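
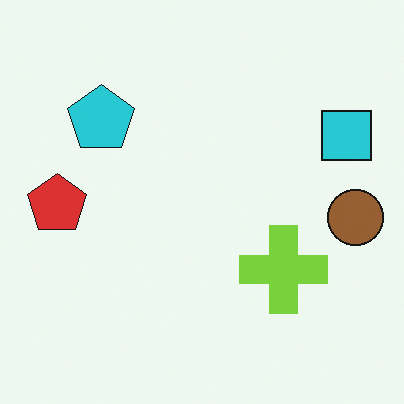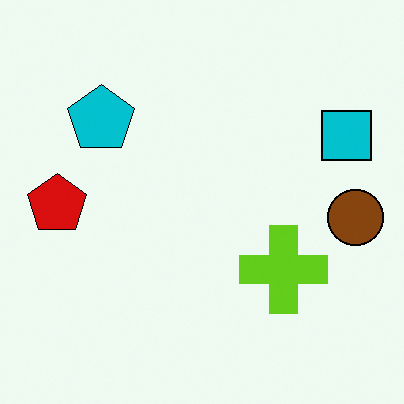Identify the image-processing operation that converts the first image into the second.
The second image is the first given slightly increased contrast.

Tones are pushed away from mid-grey across the whole image — a global contrast change.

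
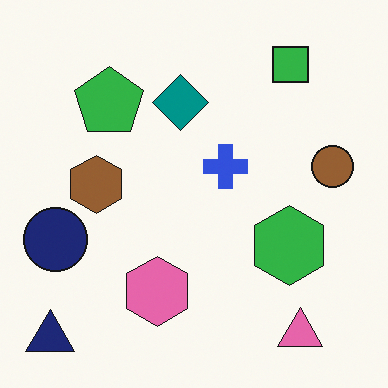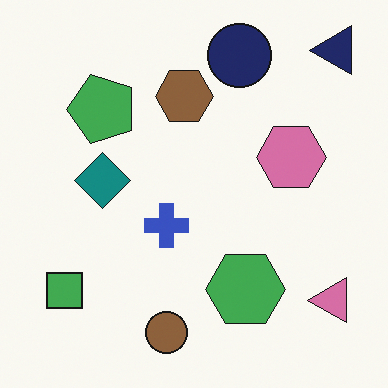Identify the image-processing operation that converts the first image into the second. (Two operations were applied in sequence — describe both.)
The image was slightly desaturated, then transposed (reflected across the top-left ↔ bottom-right diagonal).

All colors are more muted and greyish — a global saturation change. Shapes have swapped their row and column positions — what was in the top-right is now in the bottom-left — a diagonal reflection.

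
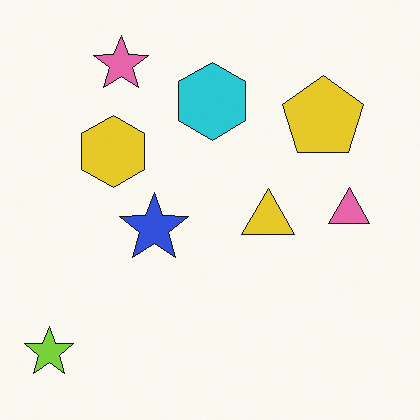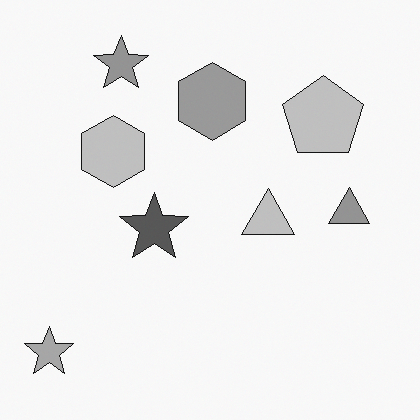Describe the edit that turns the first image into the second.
Converted to grayscale.

All color is removed — every shape is now a shade of grey.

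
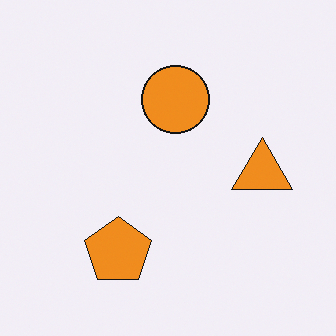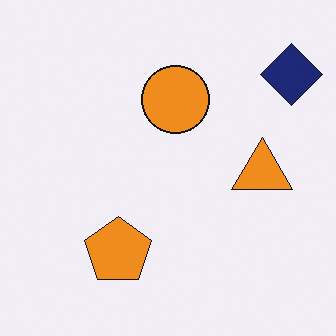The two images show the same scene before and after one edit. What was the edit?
The second image is the first overlaid with an additional navy diamond.

A navy diamond appears in the second image that is absent from the first.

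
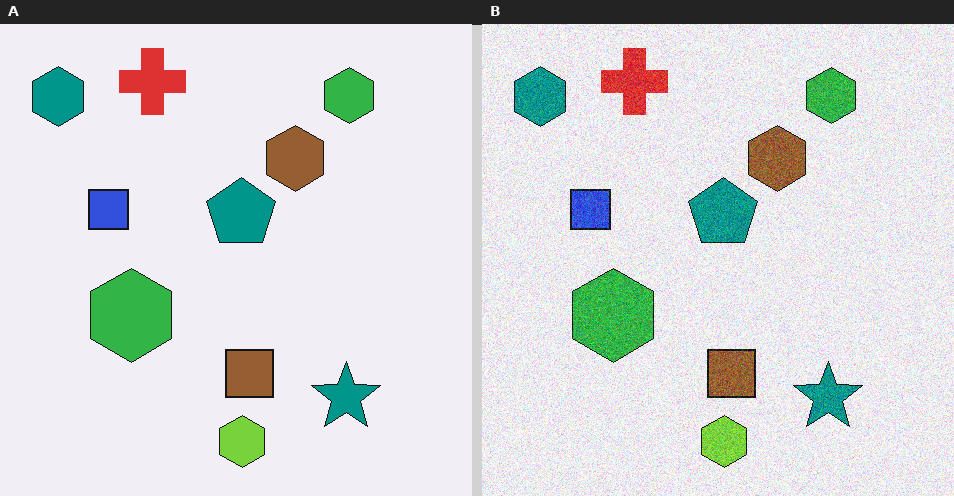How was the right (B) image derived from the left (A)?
The transformation is: degraded with moderate additive noise.

Random speckle covers the whole image, including the flat background.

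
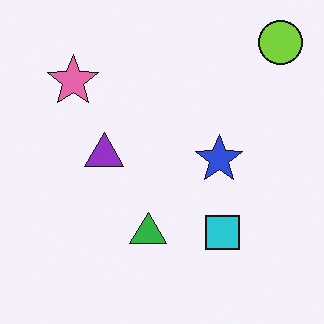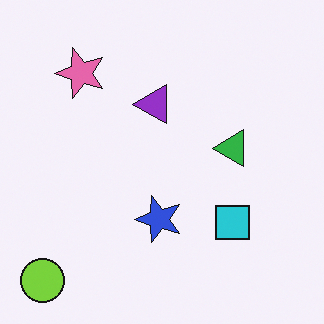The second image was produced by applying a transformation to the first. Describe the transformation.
This is the original image transposed (reflected across the top-left ↔ bottom-right diagonal).

Shapes have swapped their row and column positions — what was in the top-right is now in the bottom-left — a diagonal reflection.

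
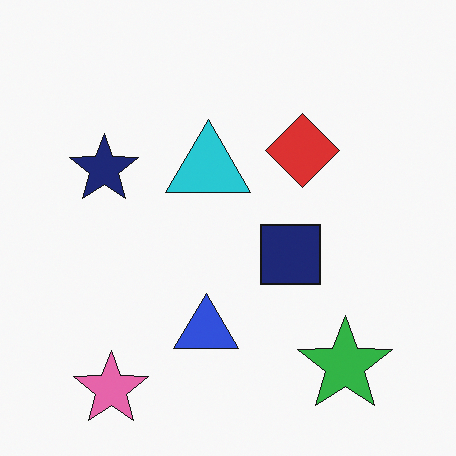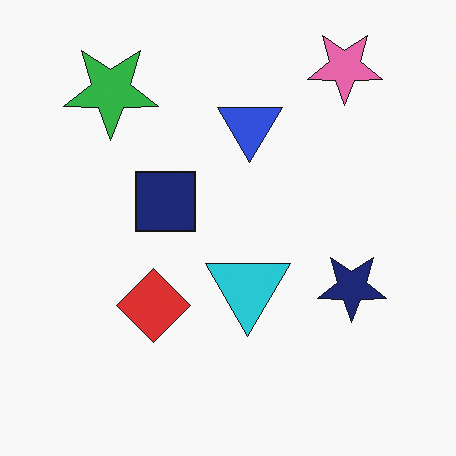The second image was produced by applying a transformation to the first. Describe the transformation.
Rotated 180°.

The pink star sits in the bottom-left of the first image and the top-right of the second — consistent with a whole-image 180° rotation.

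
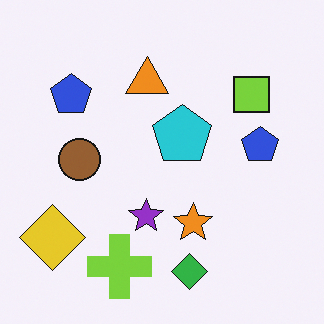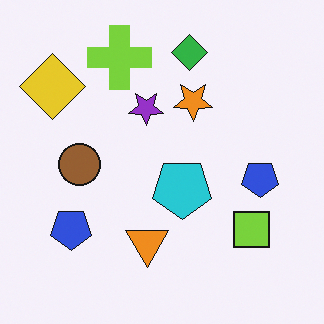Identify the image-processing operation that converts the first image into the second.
It was flipped vertically (top ↔ bottom).

The green diamond is in the bottom of the first image and the top of the second — shapes on opposite sides of the horizontal midline have swapped in a mirror flip.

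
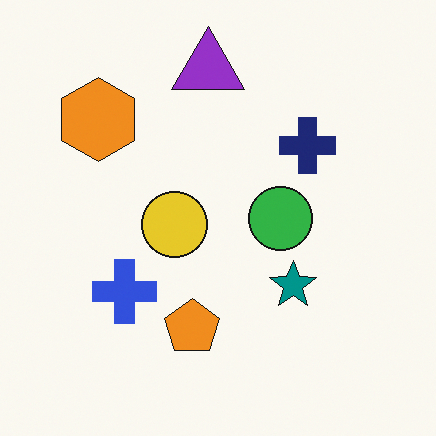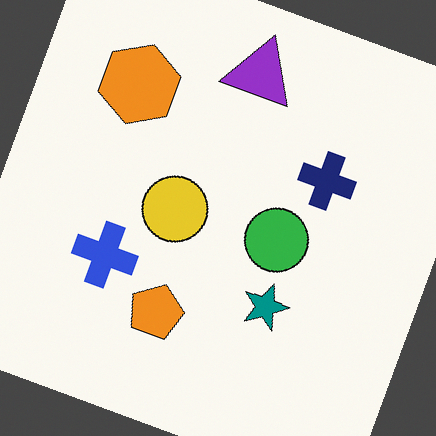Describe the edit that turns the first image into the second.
The transformation is: rotated clockwise by a moderate amount.

Every shape is tilted by the same angle and the image corners show triangular fill wedges — a whole-image rotation by a non-right angle.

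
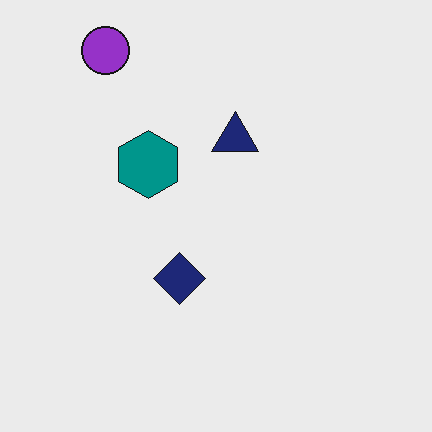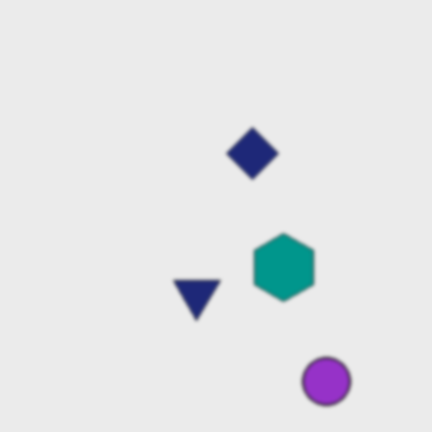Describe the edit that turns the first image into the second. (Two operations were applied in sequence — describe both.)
It was given a subtle gaussian blur, then rotated 180°.

Shape edges and outlines are uniformly softened across the whole image. The purple circle sits in the top-left of the first image and the bottom-right of the second — consistent with a whole-image 180° rotation.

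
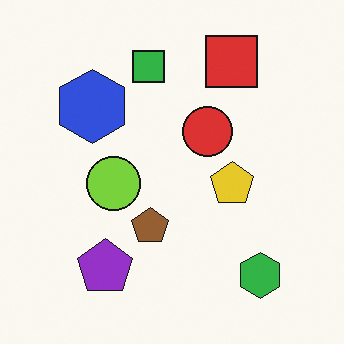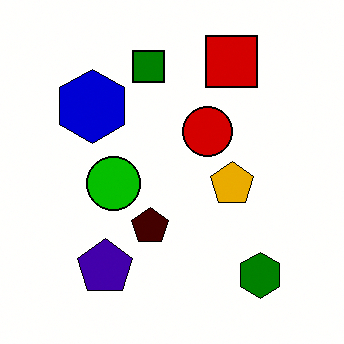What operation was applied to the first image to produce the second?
The image was boosted in contrast.

Tones are pushed away from mid-grey across the whole image — a global contrast change.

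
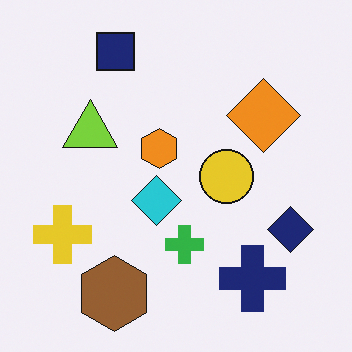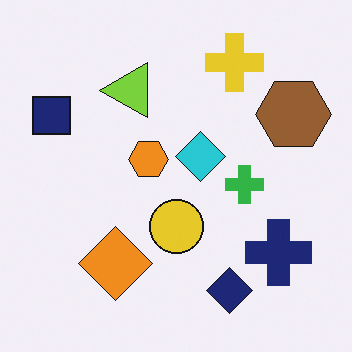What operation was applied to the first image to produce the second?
It was transposed (reflected across the top-left ↔ bottom-right diagonal).

Shapes have swapped their row and column positions — what was in the top-right is now in the bottom-left — a diagonal reflection.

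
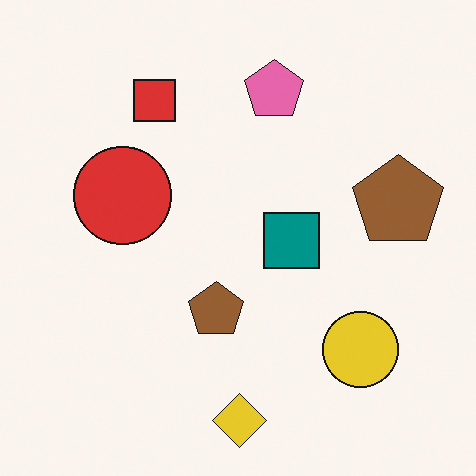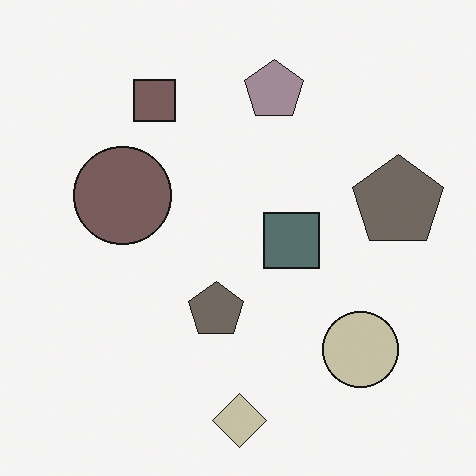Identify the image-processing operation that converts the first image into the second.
Heavily desaturated.

All colors are more muted and greyish — a global saturation change.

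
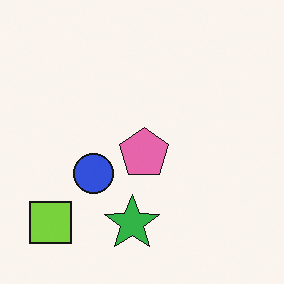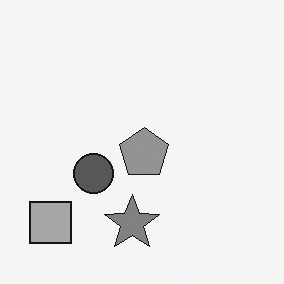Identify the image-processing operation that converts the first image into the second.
The second image is the first converted to grayscale.

All color is removed — every shape is now a shade of grey.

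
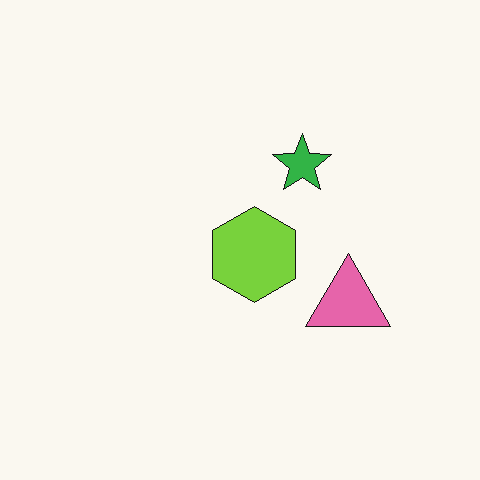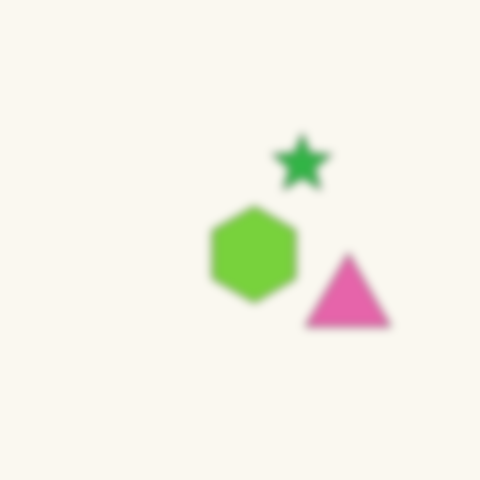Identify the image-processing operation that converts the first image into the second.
The transformation is: noticeably gaussian-blurred.

Shape edges and outlines are uniformly softened across the whole image.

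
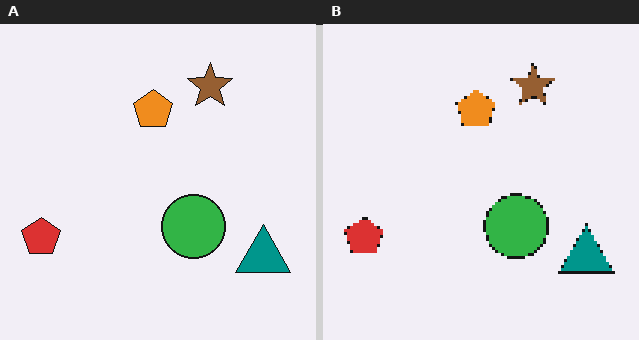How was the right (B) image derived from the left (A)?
It was lightly pixelated (a mild mosaic effect).

Shapes are reduced to large square blocks; fine edges and outlines are lost — a downscale-then-upscale (mosaic) effect.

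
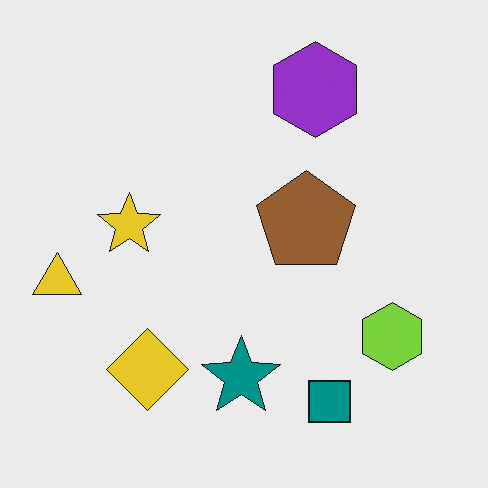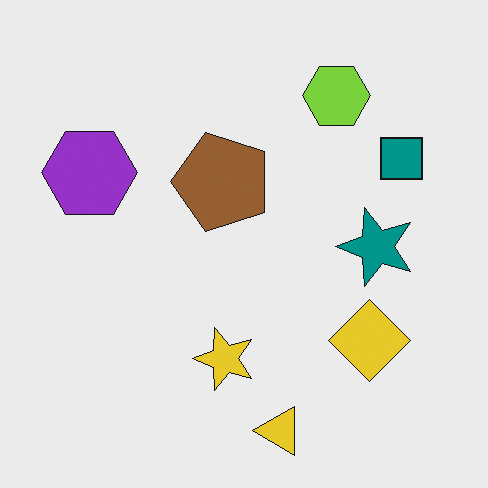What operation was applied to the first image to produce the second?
The image was rotated 90° counter-clockwise.

The yellow triangle sits in the left of the first image and the bottom of the second — consistent with a whole-image 90° counter-clockwise rotation.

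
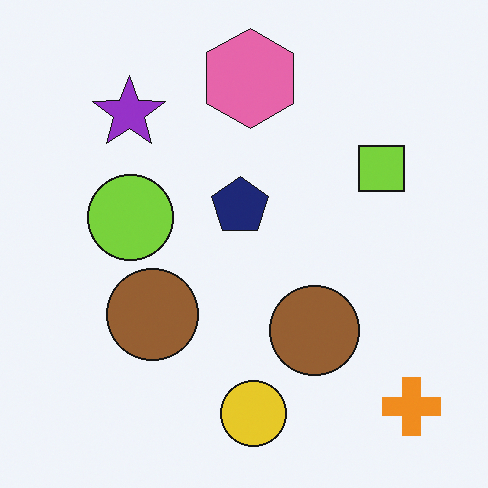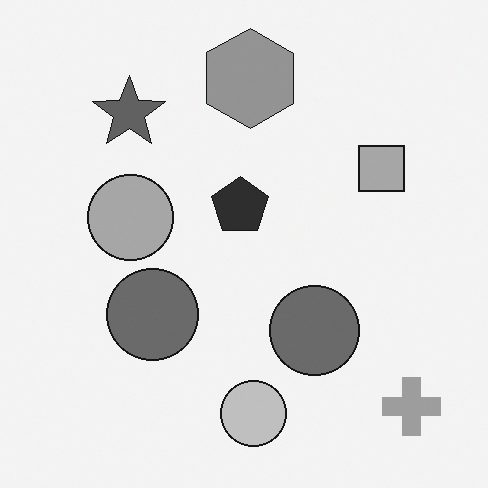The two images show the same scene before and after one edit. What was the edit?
It was converted to grayscale.

All color is removed — every shape is now a shade of grey.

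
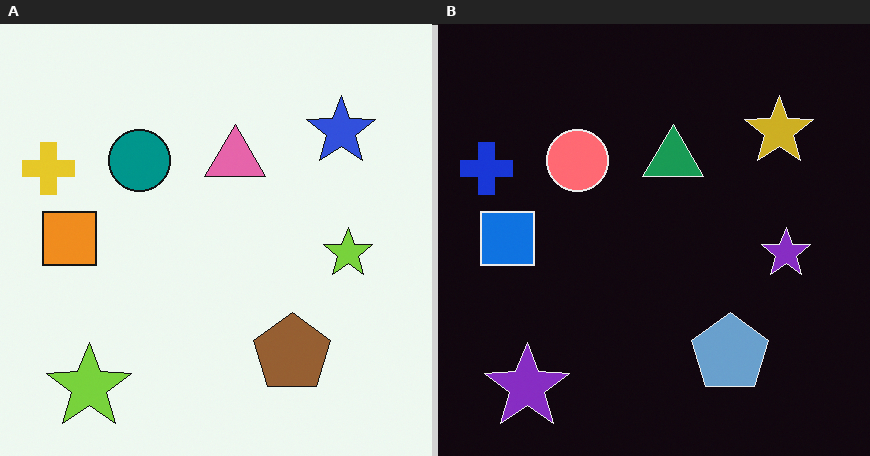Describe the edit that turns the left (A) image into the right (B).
The transformation is: color-inverted (negative).

The light background has become dark and every shape's color is its complement — a photographic negative.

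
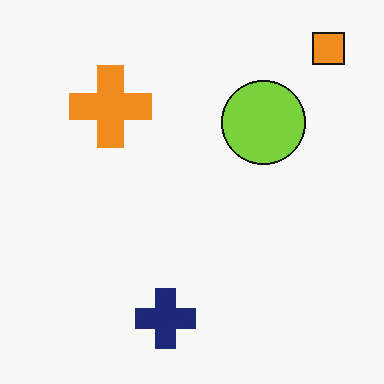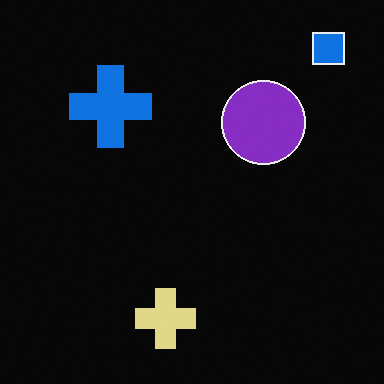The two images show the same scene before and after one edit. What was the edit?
It was color-inverted (negative).

The light background has become dark and every shape's color is its complement — a photographic negative.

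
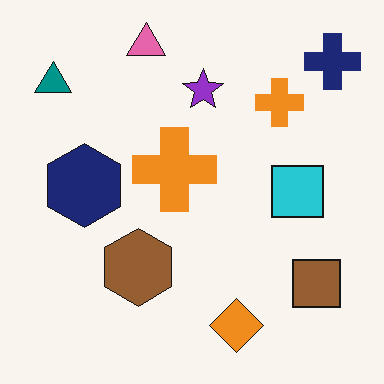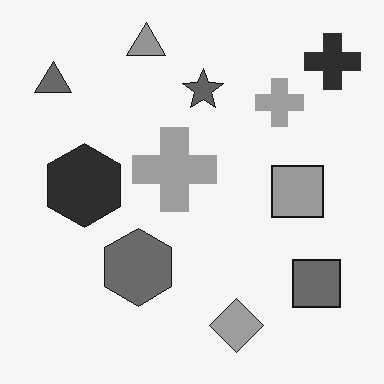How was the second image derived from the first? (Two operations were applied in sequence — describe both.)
It was converted to grayscale, then given moderate JPEG compression.

All color is removed — every shape is now a shade of grey. Blocky 8×8 compression artifacts appear around shape edges and the flat background shows ringing — characteristic JPEG degradation.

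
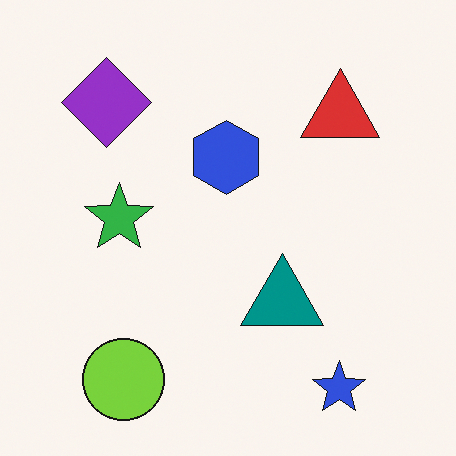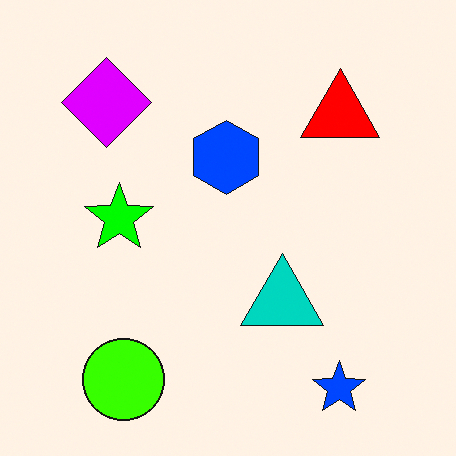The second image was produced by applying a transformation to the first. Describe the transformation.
This is the original image heavily oversaturated.

All colors are more vivid — a global saturation change.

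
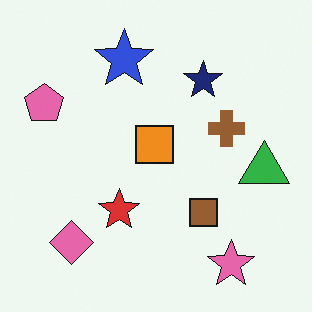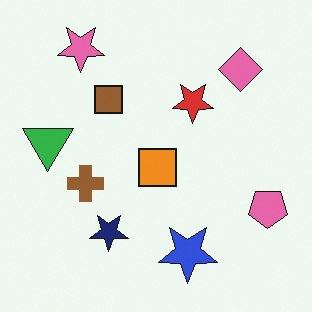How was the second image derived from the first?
The second image is the first rotated 180°.

The pink star sits in the bottom-right of the first image and the top-left of the second — consistent with a whole-image 180° rotation.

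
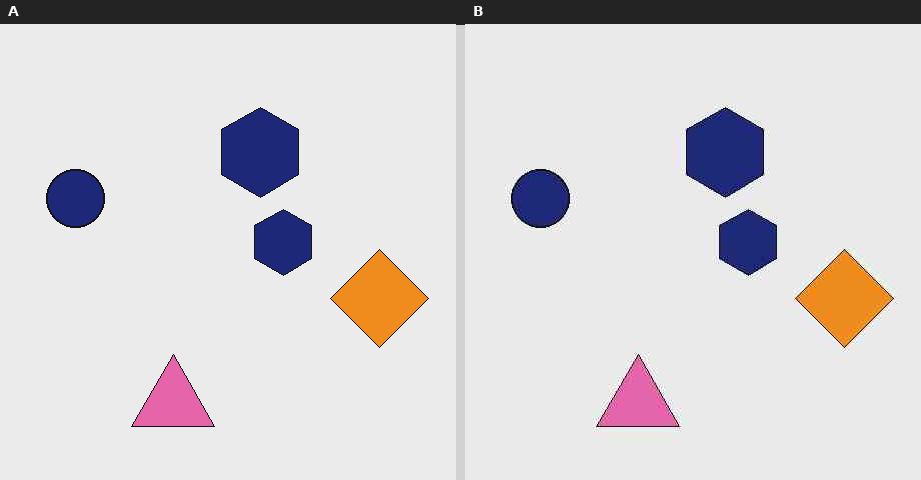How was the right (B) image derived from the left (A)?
Given moderate JPEG compression.

Blocky 8×8 compression artifacts appear around shape edges and the flat background shows ringing — characteristic JPEG degradation.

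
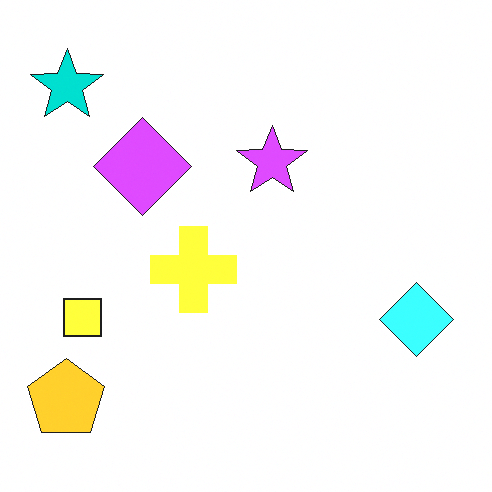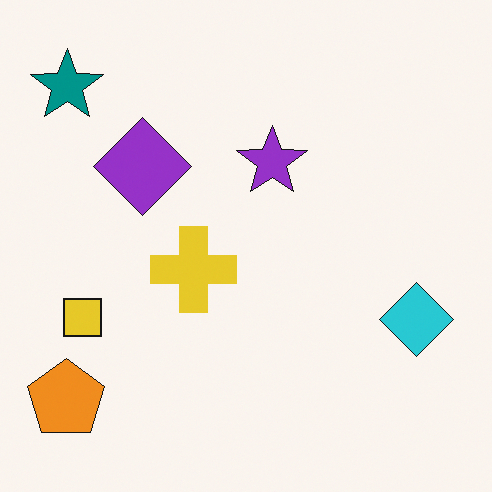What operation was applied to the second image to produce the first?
This is the original image brightened a lot.

Every pixel — background and shapes alike — is uniformly brightened.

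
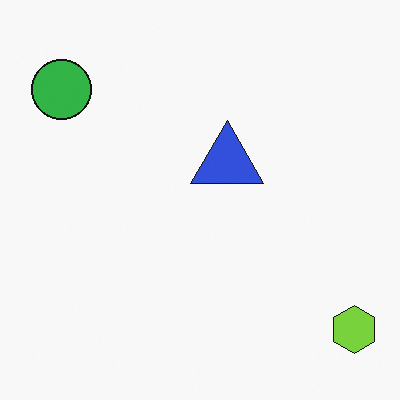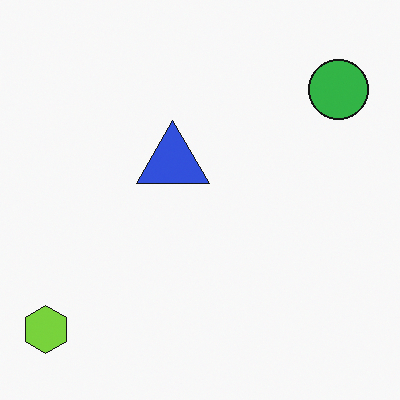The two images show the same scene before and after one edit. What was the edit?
This is the original image flipped horizontally (left ↔ right).

The lime hexagon is in the bottom-right of the first image and the bottom-left of the second — shapes on opposite sides of the vertical midline have swapped in a mirror flip.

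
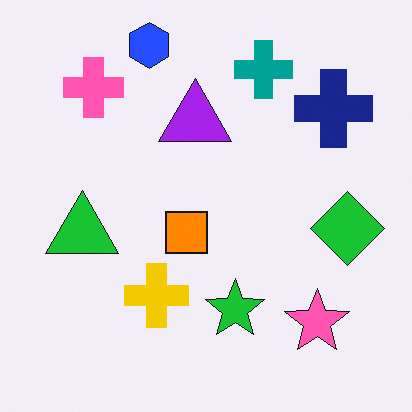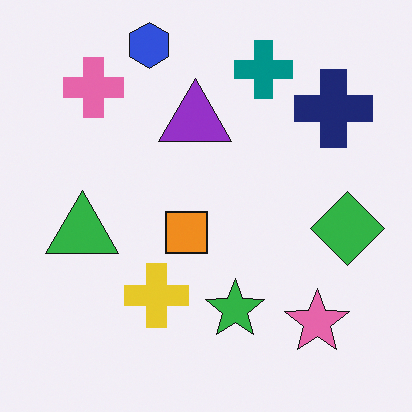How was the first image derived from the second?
Slightly oversaturated.

All colors are more vivid — a global saturation change.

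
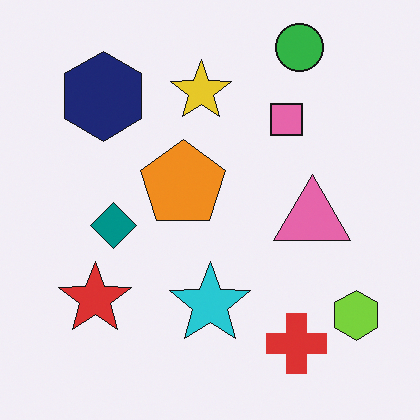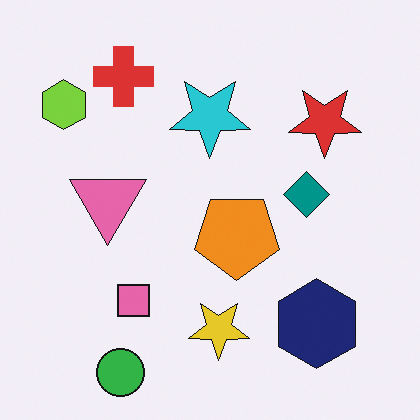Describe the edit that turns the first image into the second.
The transformation is: rotated 180°.

The green circle sits in the top-right of the first image and the bottom-left of the second — consistent with a whole-image 180° rotation.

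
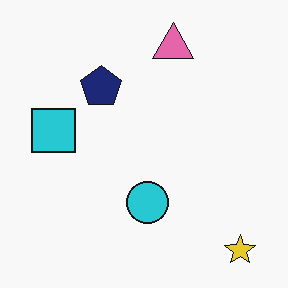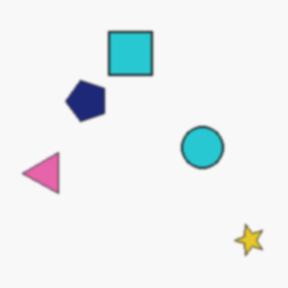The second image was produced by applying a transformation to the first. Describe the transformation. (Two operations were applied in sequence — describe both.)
Transposed (reflected across the top-left ↔ bottom-right diagonal), then lightly blurred.

Shapes have swapped their row and column positions — what was in the top-right is now in the bottom-left — a diagonal reflection. Shape edges and outlines are uniformly softened across the whole image.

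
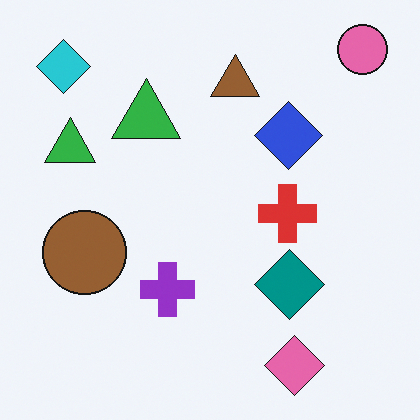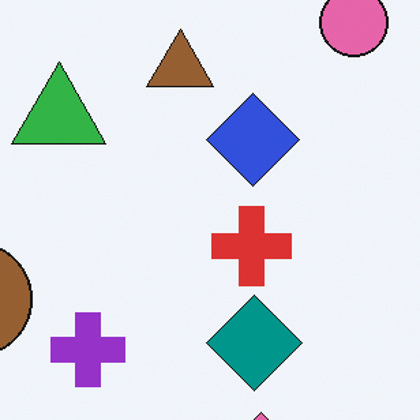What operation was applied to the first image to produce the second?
The second image is the first cropped to a modestly smaller region and rescaled.

The visible shapes are larger and the field of view is narrower; shapes near the original edges may be partly or wholly outside the frame — a crop-and-rescale.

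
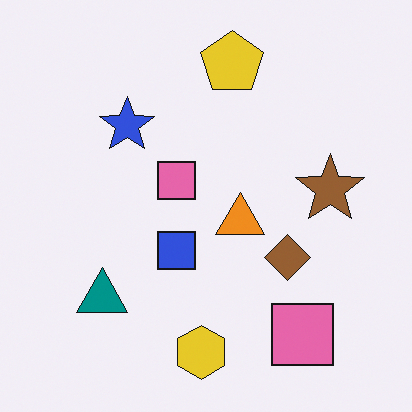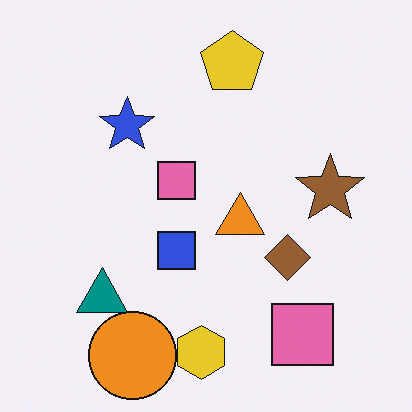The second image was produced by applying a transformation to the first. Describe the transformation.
The transformation is: overlaid with an additional orange circle.

An orange circle appears in the second image that is absent from the first.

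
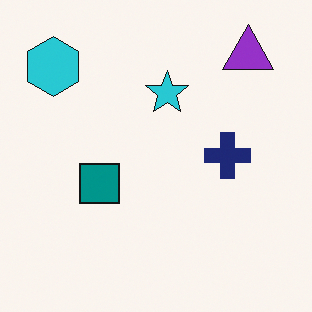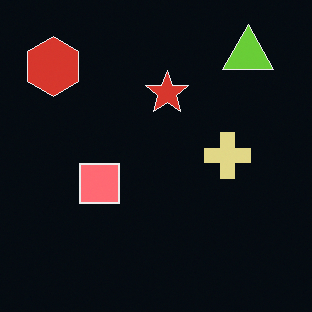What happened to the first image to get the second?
It was color-inverted (negative).

The light background has become dark and every shape's color is its complement — a photographic negative.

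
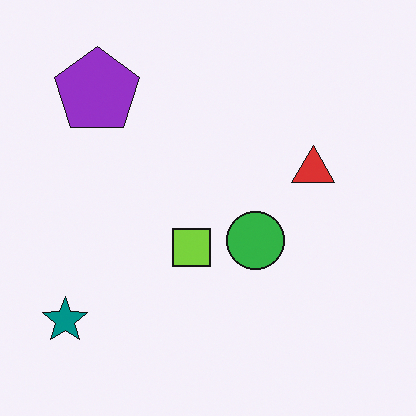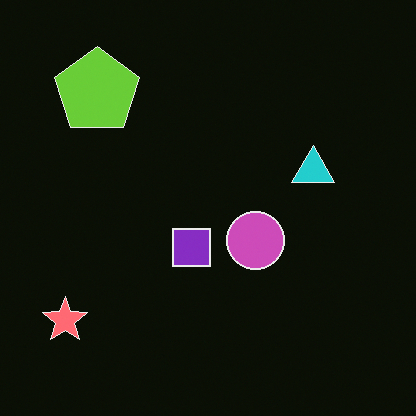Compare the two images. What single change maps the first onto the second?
It was color-inverted (negative).

The light background has become dark and every shape's color is its complement — a photographic negative.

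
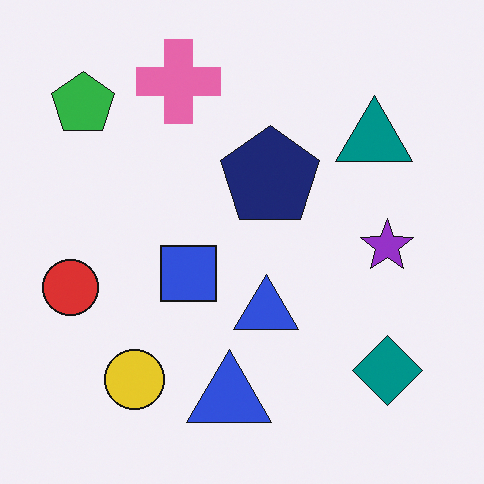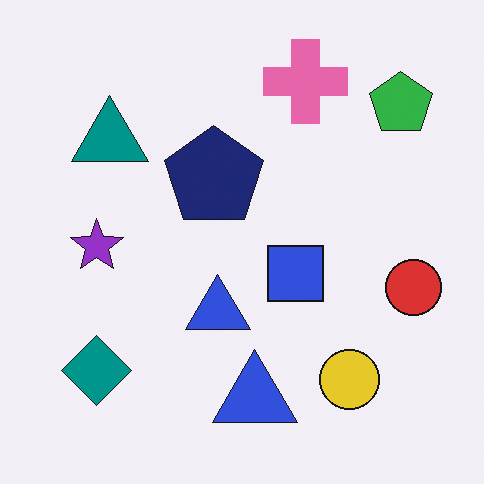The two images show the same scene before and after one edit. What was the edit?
The second image is the first flipped horizontally (left ↔ right).

The red circle is in the left of the first image and the right of the second — shapes on opposite sides of the vertical midline have swapped in a mirror flip.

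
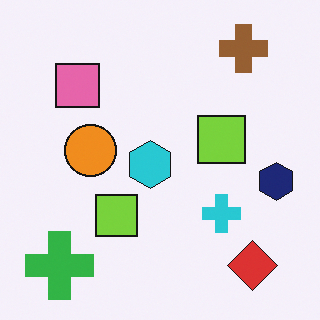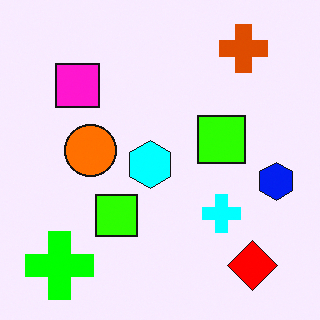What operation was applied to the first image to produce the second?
The transformation is: made much more vivid (saturation change).

All colors are more vivid — a global saturation change.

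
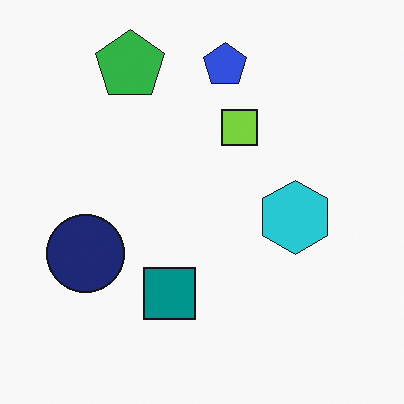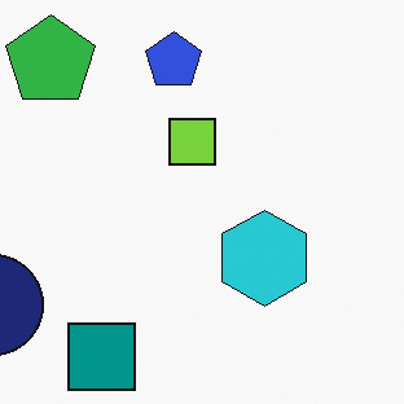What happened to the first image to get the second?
Cropped slightly and scaled back up.

The visible shapes are larger and the field of view is narrower; shapes near the original edges may be partly or wholly outside the frame — a crop-and-rescale.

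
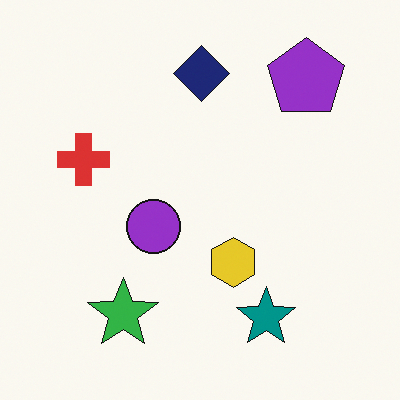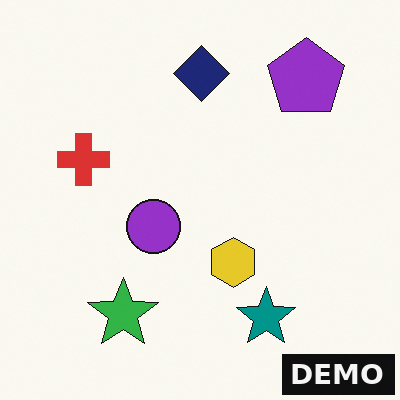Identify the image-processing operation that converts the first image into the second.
This is the original image watermarked with the text "DEMO" in the lower-right corner.

A dark label reading "DEMO" appears in the lower-right corner.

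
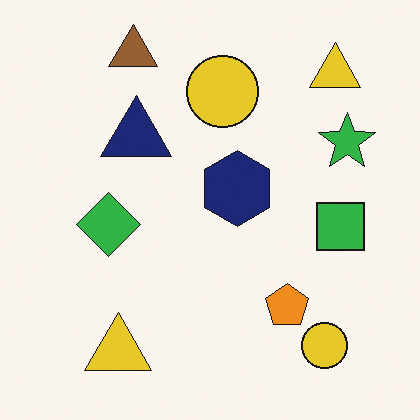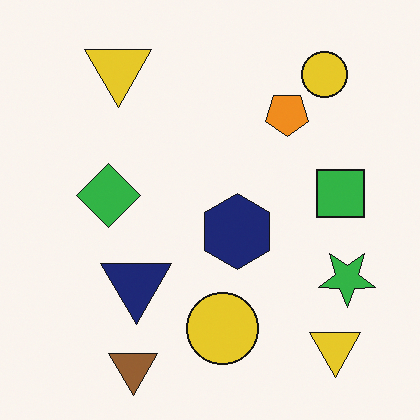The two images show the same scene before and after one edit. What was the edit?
It was flipped vertically (top ↔ bottom).

The brown triangle is in the top-left of the first image and the bottom-left of the second — shapes on opposite sides of the horizontal midline have swapped in a mirror flip.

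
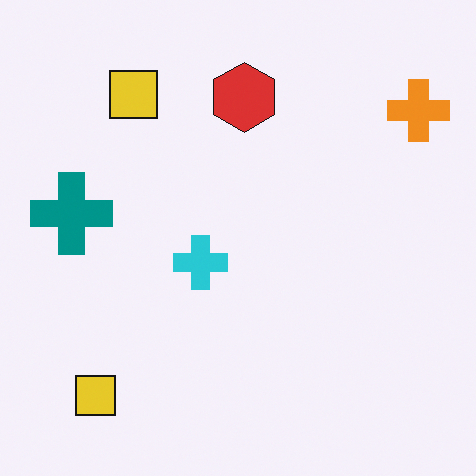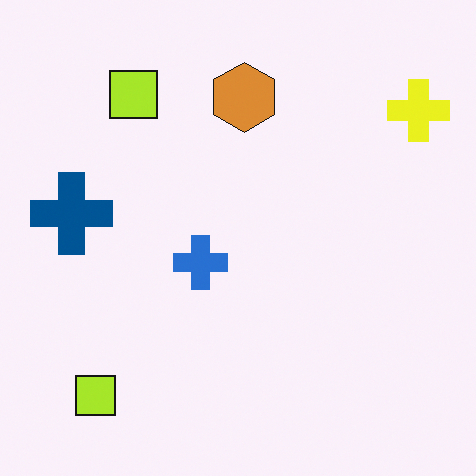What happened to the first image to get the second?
Hue-shifted slightly.

Every shape's color has rotated by the same amount around the hue wheel — a uniform hue shift.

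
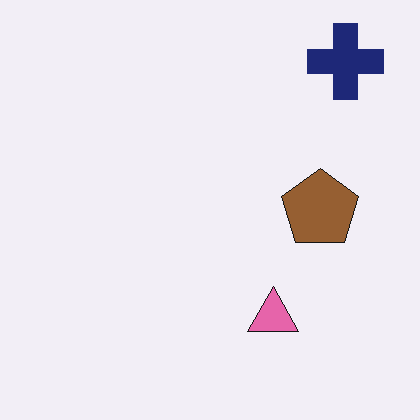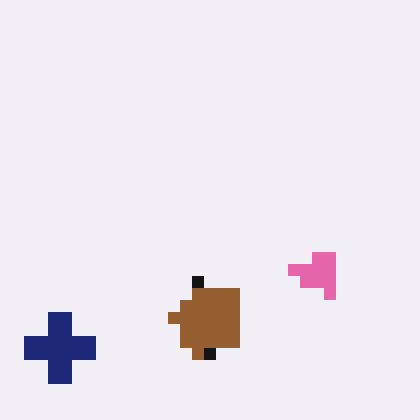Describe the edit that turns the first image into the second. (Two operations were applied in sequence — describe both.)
It was transposed (reflected across the top-left ↔ bottom-right diagonal), then coarsely pixelated.

Shapes have swapped their row and column positions — what was in the top-right is now in the bottom-left — a diagonal reflection. Shapes are reduced to large square blocks; fine edges and outlines are lost — a downscale-then-upscale (mosaic) effect.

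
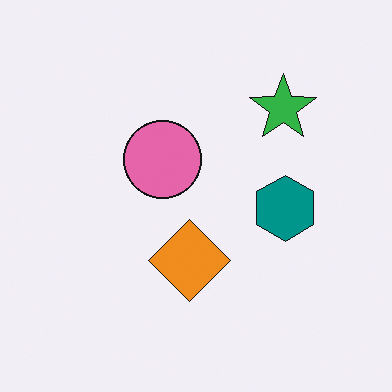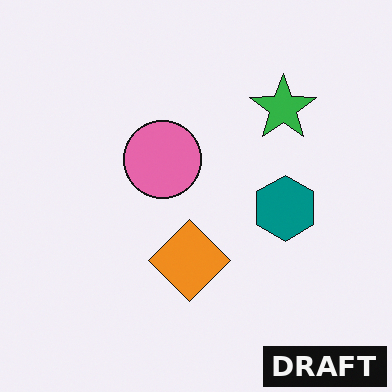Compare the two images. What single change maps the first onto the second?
This is the original image watermarked with the text "DRAFT" in the lower-right corner.

A dark label reading "DRAFT" appears in the lower-right corner.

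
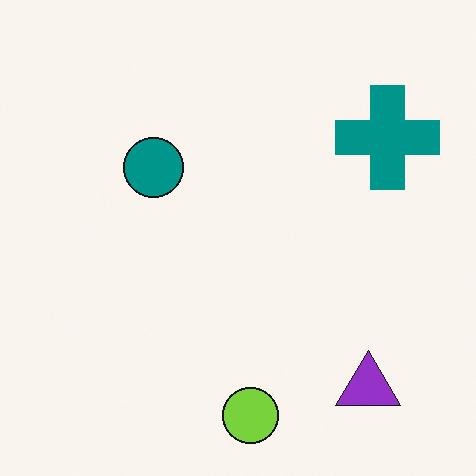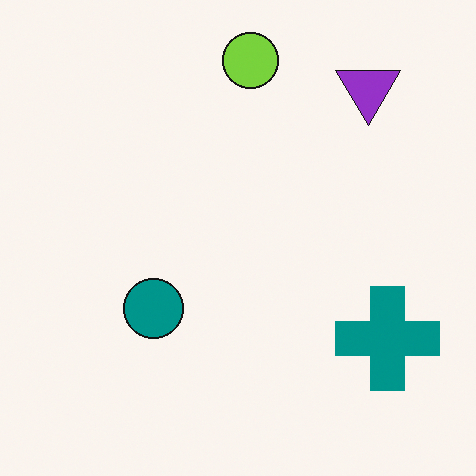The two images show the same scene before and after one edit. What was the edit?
The transformation is: flipped vertically (top ↔ bottom).

The lime circle is in the bottom of the first image and the top of the second — shapes on opposite sides of the horizontal midline have swapped in a mirror flip.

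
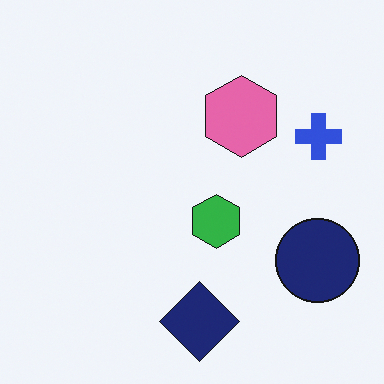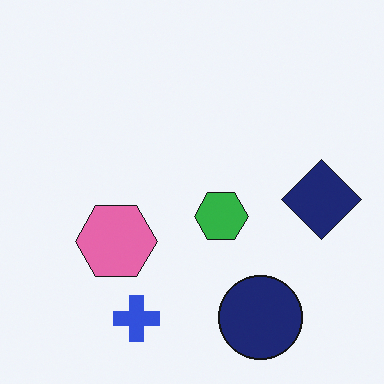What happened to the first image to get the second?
The second image is the first transposed (reflected across the top-left ↔ bottom-right diagonal).

Shapes have swapped their row and column positions — what was in the top-right is now in the bottom-left — a diagonal reflection.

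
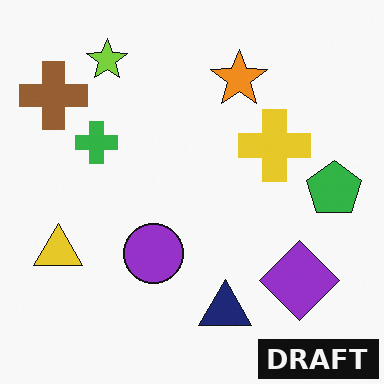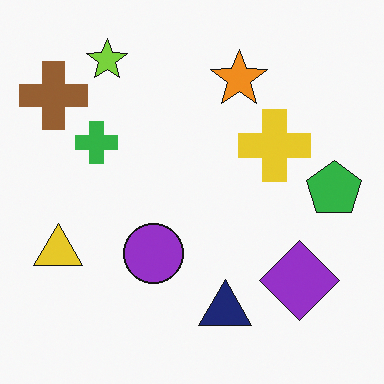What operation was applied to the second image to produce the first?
The image was watermarked with the text "DRAFT" in the lower-right corner.

A dark label reading "DRAFT" appears in the lower-right corner.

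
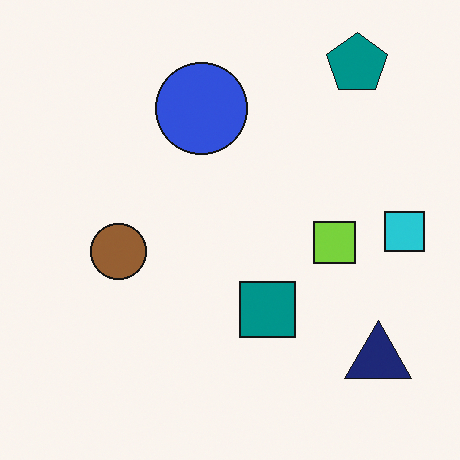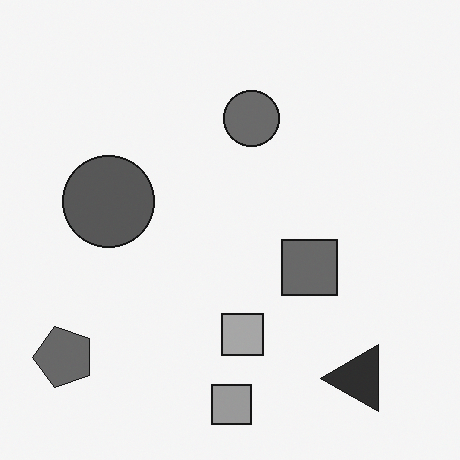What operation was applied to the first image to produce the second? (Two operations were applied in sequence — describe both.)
The second image is the first transposed (reflected across the top-left ↔ bottom-right diagonal), then converted to grayscale.

Shapes have swapped their row and column positions — what was in the top-right is now in the bottom-left — a diagonal reflection. All color is removed — every shape is now a shade of grey.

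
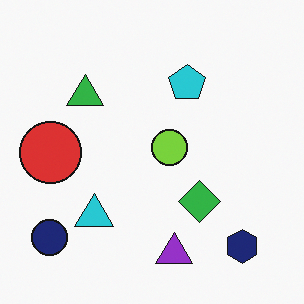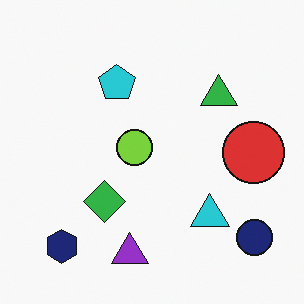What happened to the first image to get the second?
This is the original image flipped horizontally (left ↔ right).

The navy circle is in the bottom-left of the first image and the bottom-right of the second — shapes on opposite sides of the vertical midline have swapped in a mirror flip.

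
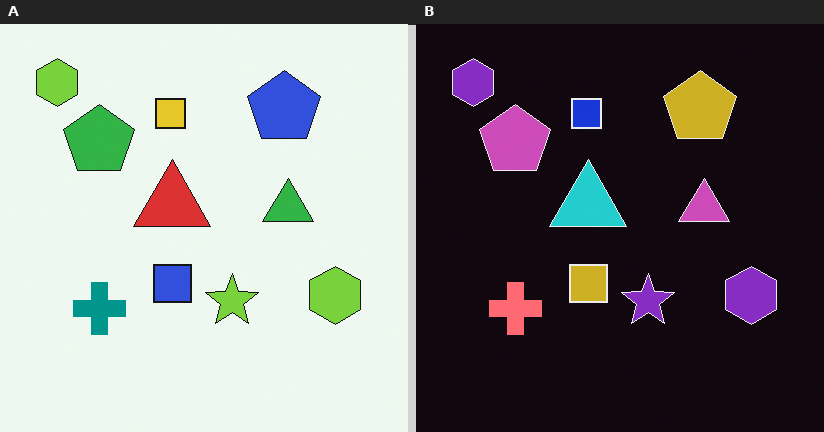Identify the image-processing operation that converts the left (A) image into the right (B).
The transformation is: color-inverted (negative).

The light background has become dark and every shape's color is its complement — a photographic negative.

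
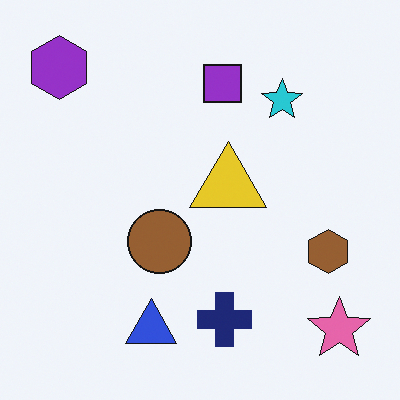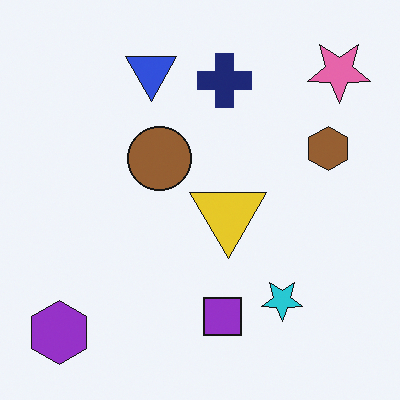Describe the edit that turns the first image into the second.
Flipped vertically (top ↔ bottom).

The purple hexagon is in the top-left of the first image and the bottom-left of the second — shapes on opposite sides of the horizontal midline have swapped in a mirror flip.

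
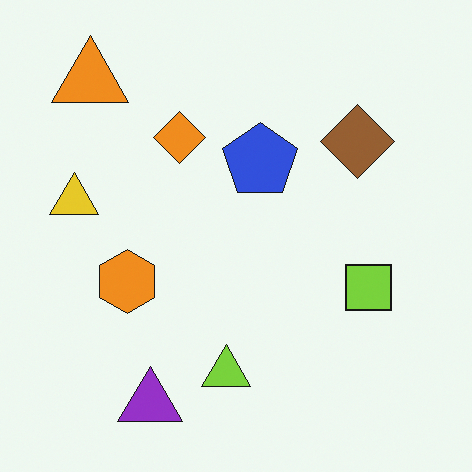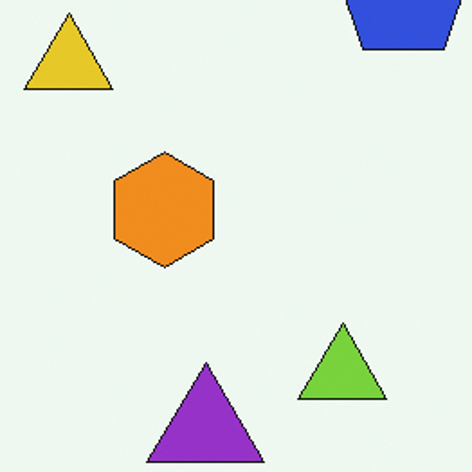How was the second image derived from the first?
The transformation is: cropped tightly and scaled back up.

The visible shapes are larger and the field of view is narrower; shapes near the original edges may be partly or wholly outside the frame — a crop-and-rescale.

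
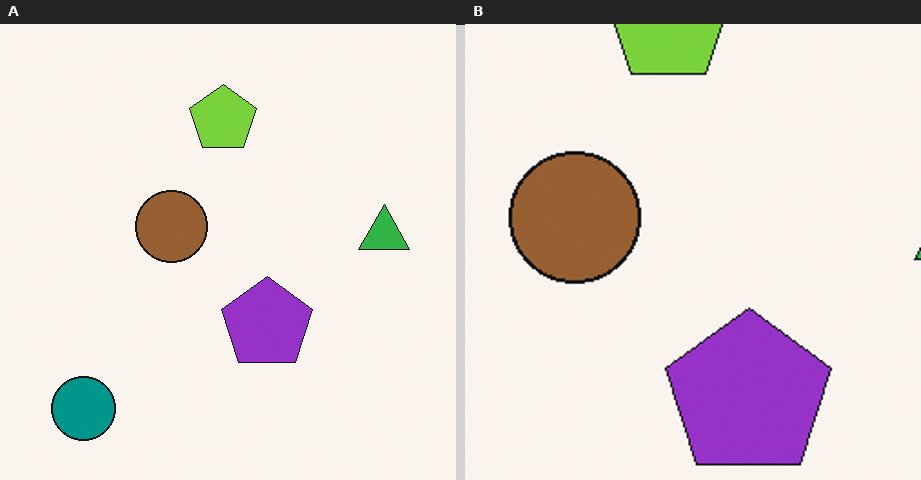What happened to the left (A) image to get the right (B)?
Cropped tightly and scaled back up.

The visible shapes are larger and the field of view is narrower; shapes near the original edges may be partly or wholly outside the frame — a crop-and-rescale.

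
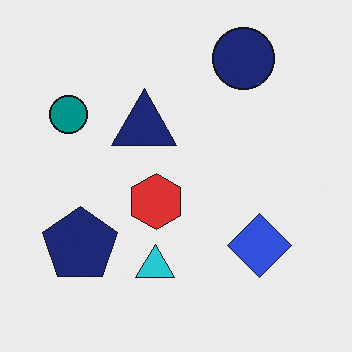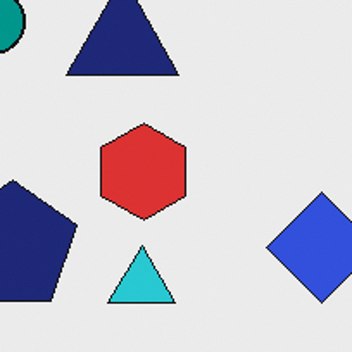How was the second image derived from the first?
Cropped to a noticeably smaller region and rescaled.

The visible shapes are larger and the field of view is narrower; shapes near the original edges may be partly or wholly outside the frame — a crop-and-rescale.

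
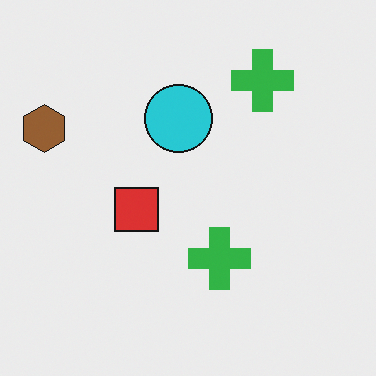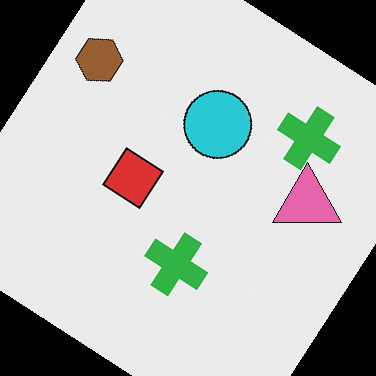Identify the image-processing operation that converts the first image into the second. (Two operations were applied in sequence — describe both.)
The second image is the first rotated clockwise by a large amount — several tens of degrees, then overlaid with an additional pink triangle.

Every shape is tilted by the same angle and the image corners show triangular fill wedges — a whole-image rotation by a non-right angle. A pink triangle appears in the second image that is absent from the first.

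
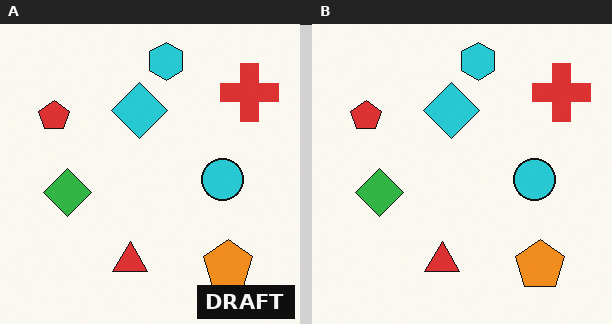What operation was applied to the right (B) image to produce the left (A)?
The transformation is: watermarked with the text "DRAFT" in the lower-right corner.

A dark label reading "DRAFT" appears in the lower-right corner.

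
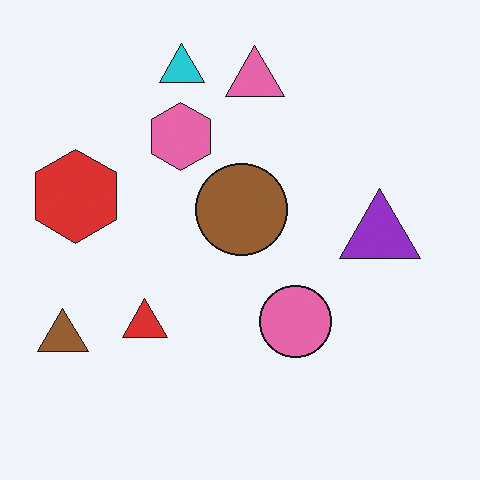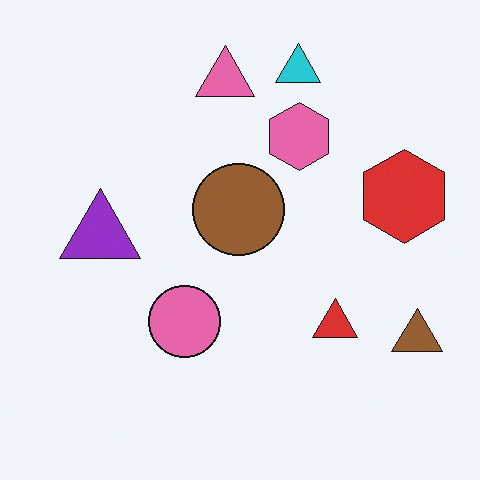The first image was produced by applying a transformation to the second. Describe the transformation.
Flipped horizontally (left ↔ right).

The brown triangle is in the bottom-right of the second image and the bottom-left of the first — shapes on opposite sides of the vertical midline have swapped in a mirror flip.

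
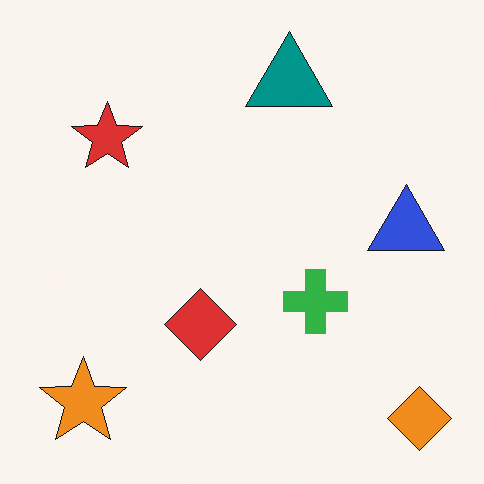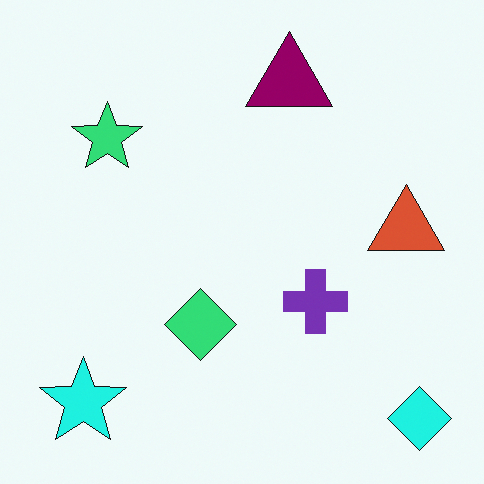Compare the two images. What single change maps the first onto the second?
This is the original image hue-shifted through roughly a third of the color wheel.

Every shape's color has rotated by the same amount around the hue wheel — a uniform hue shift.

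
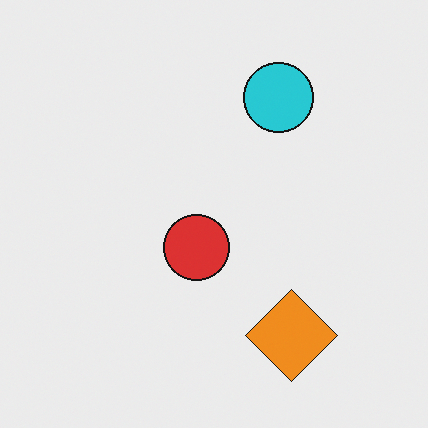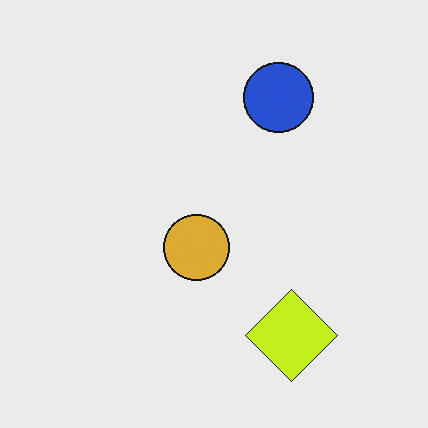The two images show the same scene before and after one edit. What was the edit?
This is the original image hue-shifted slightly.

Every shape's color has rotated by the same amount around the hue wheel — a uniform hue shift.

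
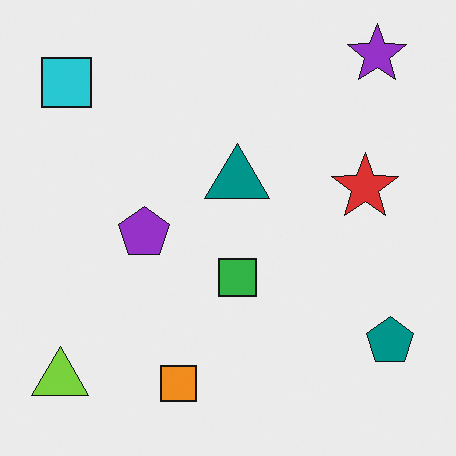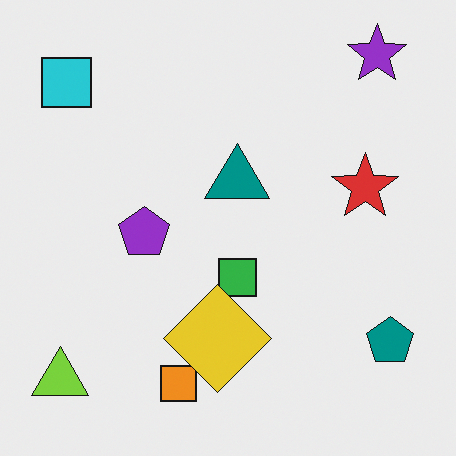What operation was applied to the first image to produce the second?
This is the original image overlaid with an additional yellow diamond.

A yellow diamond appears in the second image that is absent from the first.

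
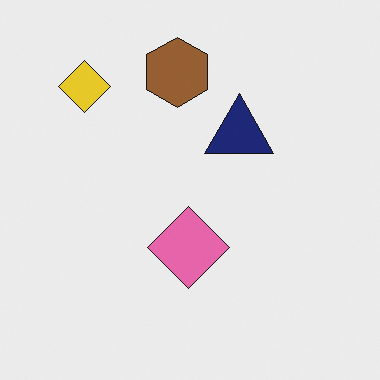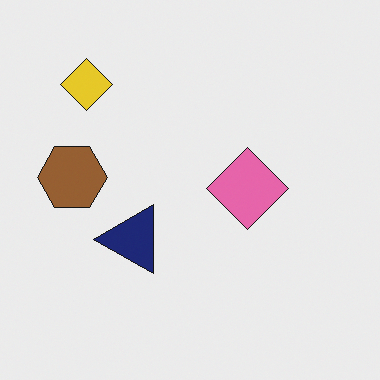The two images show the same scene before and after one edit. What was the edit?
The image was transposed (reflected across the top-left ↔ bottom-right diagonal).

Shapes have swapped their row and column positions — what was in the top-right is now in the bottom-left — a diagonal reflection.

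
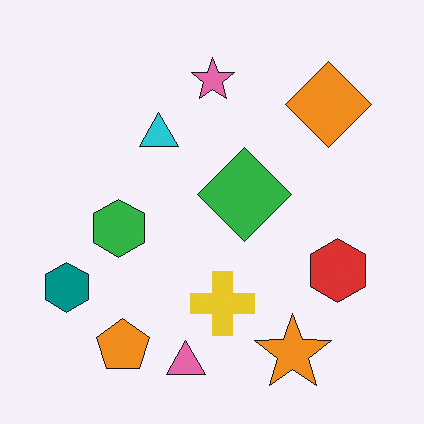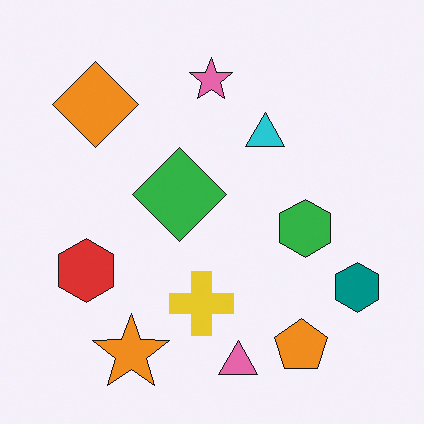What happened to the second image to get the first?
The transformation is: flipped horizontally (left ↔ right).

The teal hexagon is in the bottom-right of the second image and the bottom-left of the first — shapes on opposite sides of the vertical midline have swapped in a mirror flip.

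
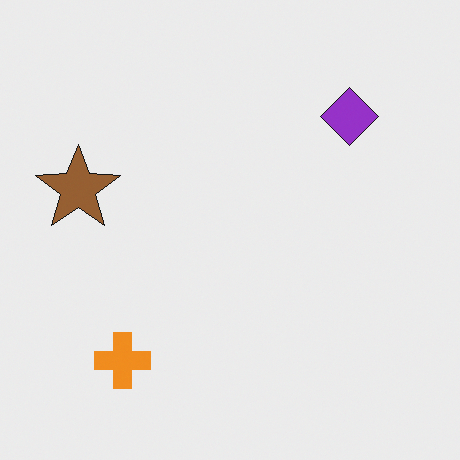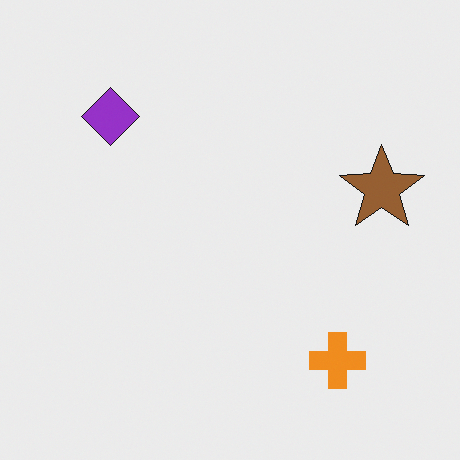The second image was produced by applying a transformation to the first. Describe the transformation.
The transformation is: flipped horizontally (left ↔ right).

The brown star is in the left of the first image and the right of the second — shapes on opposite sides of the vertical midline have swapped in a mirror flip.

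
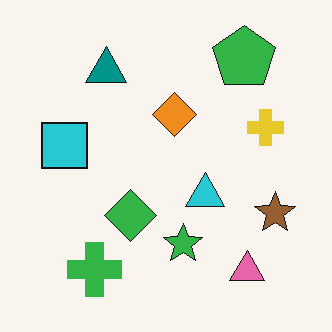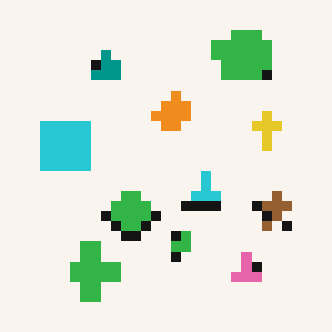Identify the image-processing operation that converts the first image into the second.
It was heavily pixelated into large blocks.

Shapes are reduced to large square blocks; fine edges and outlines are lost — a downscale-then-upscale (mosaic) effect.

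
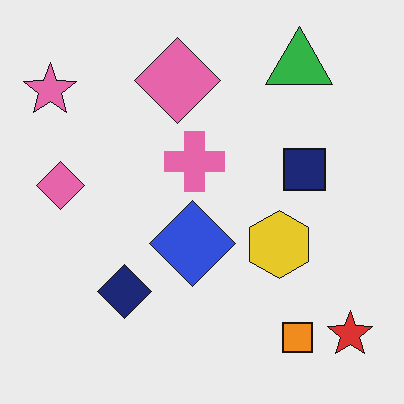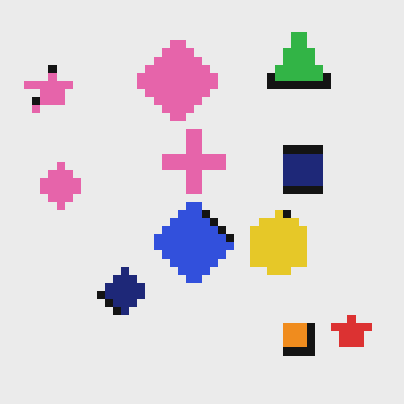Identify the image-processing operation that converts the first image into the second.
This is the original image pixelated into visible square blocks.

Shapes are reduced to large square blocks; fine edges and outlines are lost — a downscale-then-upscale (mosaic) effect.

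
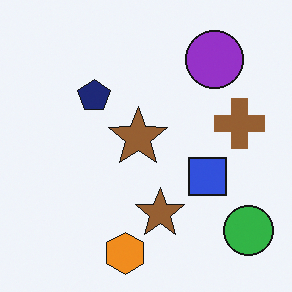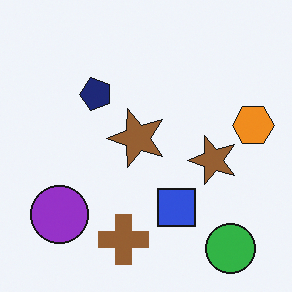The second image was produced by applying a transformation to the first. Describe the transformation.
The image was transposed (reflected across the top-left ↔ bottom-right diagonal).

Shapes have swapped their row and column positions — what was in the top-right is now in the bottom-left — a diagonal reflection.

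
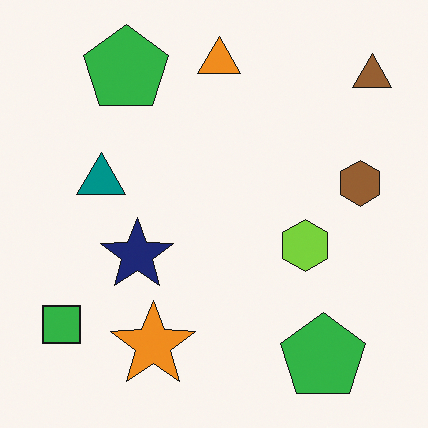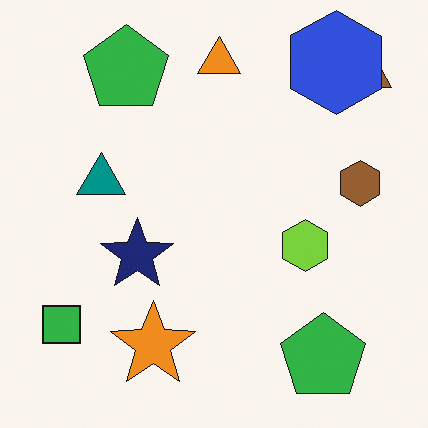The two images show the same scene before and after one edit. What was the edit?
The transformation is: overlaid with an additional blue hexagon.

A blue hexagon appears in the second image that is absent from the first.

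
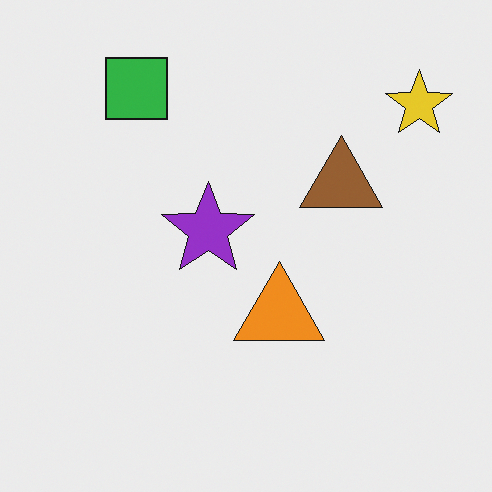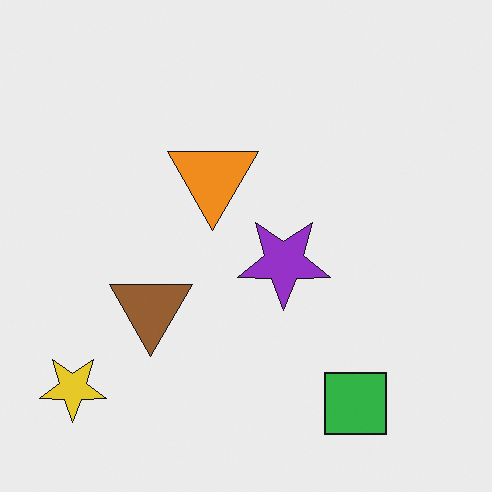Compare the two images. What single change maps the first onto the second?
It was rotated 180°.

The yellow star sits in the top-right of the first image and the bottom-left of the second — consistent with a whole-image 180° rotation.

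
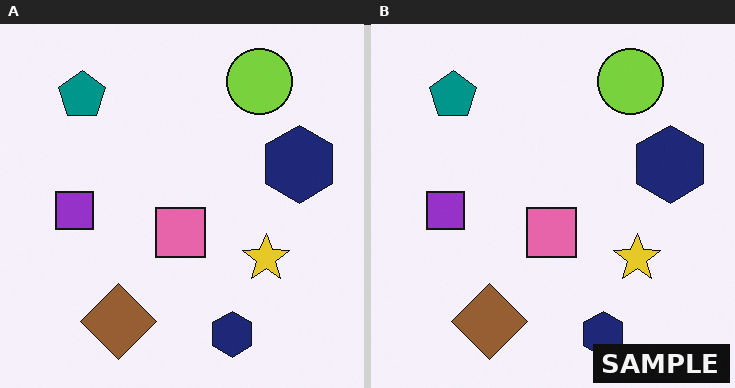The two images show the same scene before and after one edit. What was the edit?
The image was watermarked with the text "SAMPLE" in the lower-right corner.

A dark label reading "SAMPLE" appears in the lower-right corner.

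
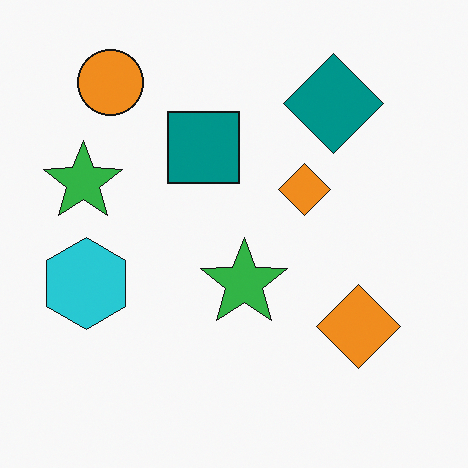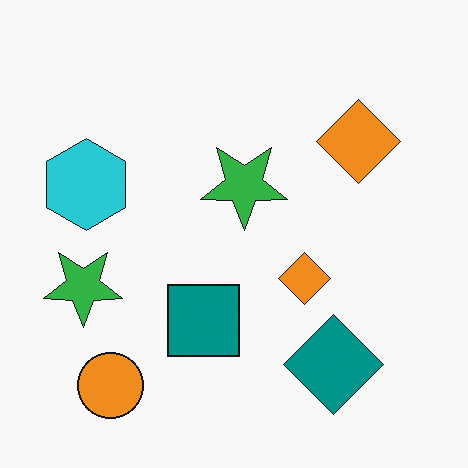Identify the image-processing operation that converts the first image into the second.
It was flipped vertically (top ↔ bottom).

The orange circle is in the top-left of the first image and the bottom-left of the second — shapes on opposite sides of the horizontal midline have swapped in a mirror flip.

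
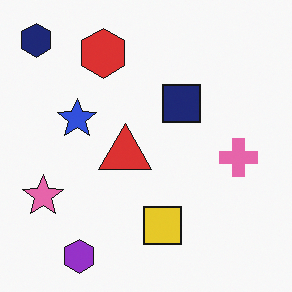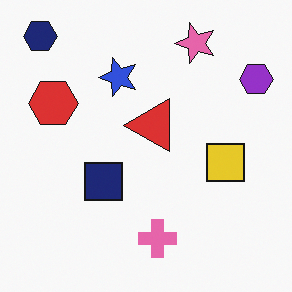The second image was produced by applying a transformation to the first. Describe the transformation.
The image was transposed (reflected across the top-left ↔ bottom-right diagonal).

Shapes have swapped their row and column positions — what was in the top-right is now in the bottom-left — a diagonal reflection.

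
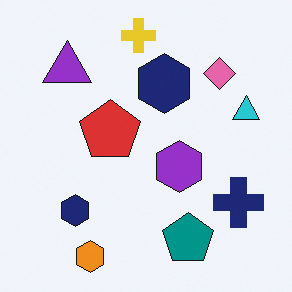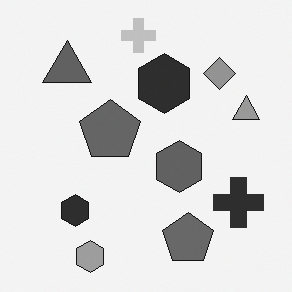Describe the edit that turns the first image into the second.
The second image is the first converted to grayscale.

All color is removed — every shape is now a shade of grey.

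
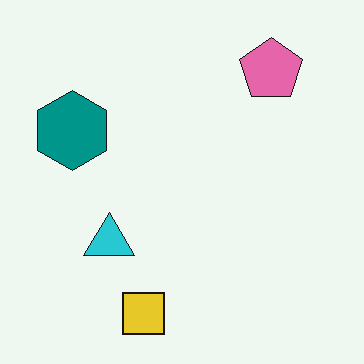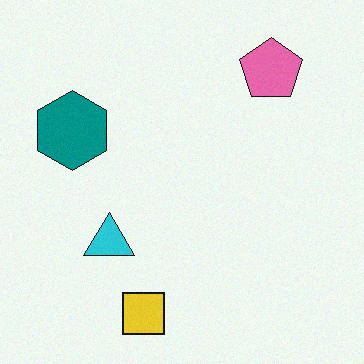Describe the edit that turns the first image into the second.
Degraded with subtle gaussian noise.

Random speckle covers the whole image, including the flat background.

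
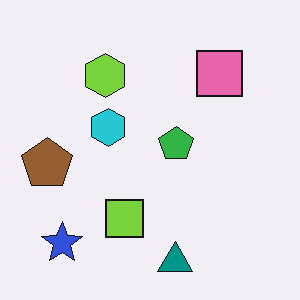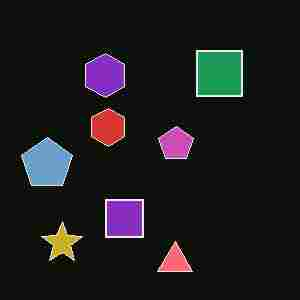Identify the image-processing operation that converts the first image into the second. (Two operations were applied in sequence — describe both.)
It was color-inverted (negative), then degraded with heavy JPEG compression.

The light background has become dark and every shape's color is its complement — a photographic negative. Blocky 8×8 compression artifacts appear around shape edges and the flat background shows ringing — characteristic JPEG degradation.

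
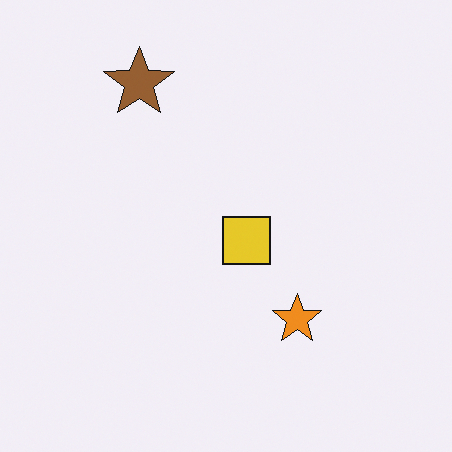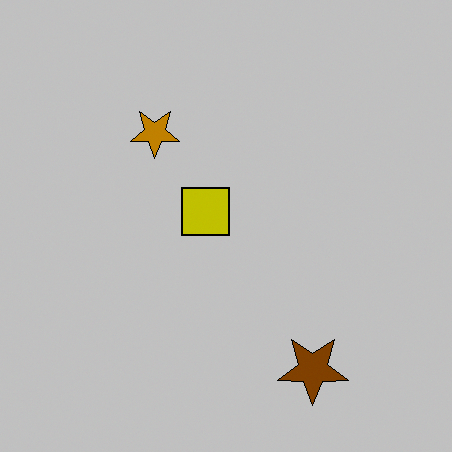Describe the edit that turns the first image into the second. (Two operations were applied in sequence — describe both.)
The transformation is: rotated 180°, then heavily posterized to just a handful of flat colors.

The brown star sits in the top-left of the first image and the bottom-right of the second — consistent with a whole-image 180° rotation. Each flat color has snapped to a coarser quantized level — most visibly, the near-white background has dropped to a flat grey.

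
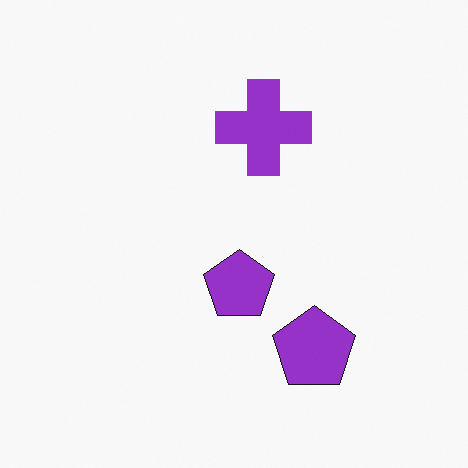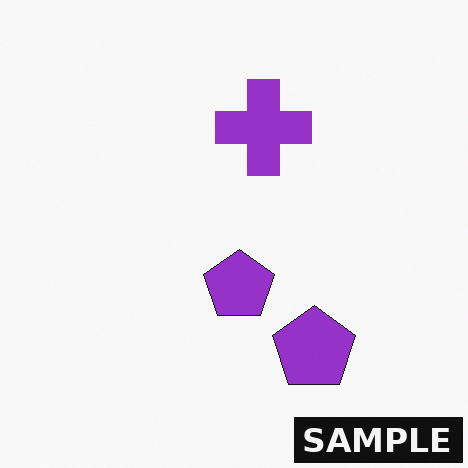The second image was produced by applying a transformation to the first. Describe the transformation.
It was watermarked with the text "SAMPLE" in the lower-right corner.

A dark label reading "SAMPLE" appears in the lower-right corner.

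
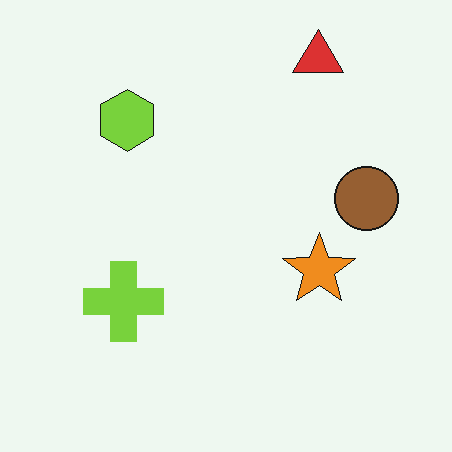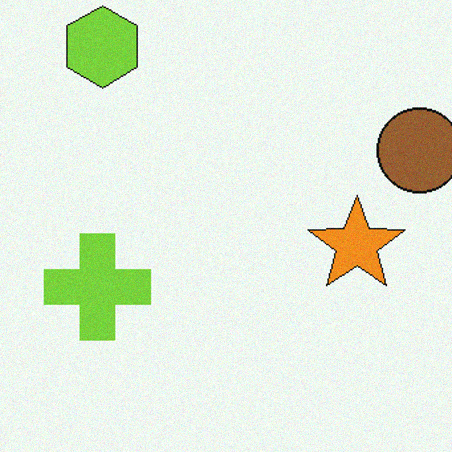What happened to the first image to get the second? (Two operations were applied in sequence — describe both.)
It was cropped to a modestly smaller region and rescaled, then degraded with subtle gaussian noise.

The visible shapes are larger and the field of view is narrower; shapes near the original edges may be partly or wholly outside the frame — a crop-and-rescale. Random speckle covers the whole image, including the flat background.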